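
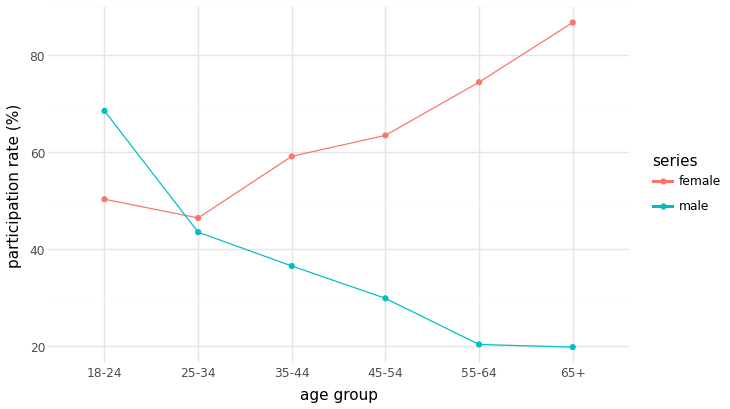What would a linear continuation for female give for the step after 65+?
Last three: 60, 70, 90 → slope ≈ 15/step → next ≈ 105.

≈ 105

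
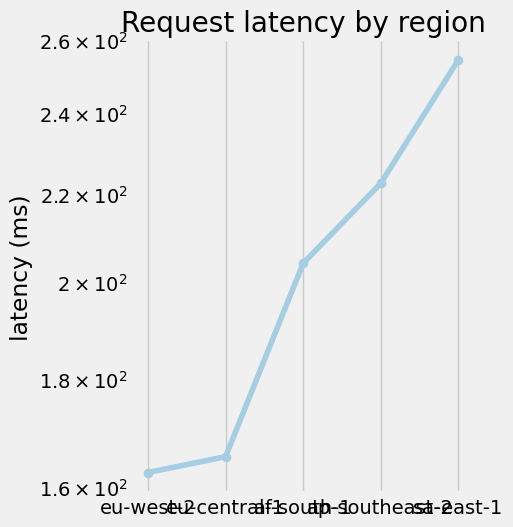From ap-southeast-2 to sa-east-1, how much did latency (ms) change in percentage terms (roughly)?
ap-southeast-2 ≈ 220, sa-east-1 ≈ 250; (250 − 220) / 220 ≈ +13.6%.

≈ +13.6%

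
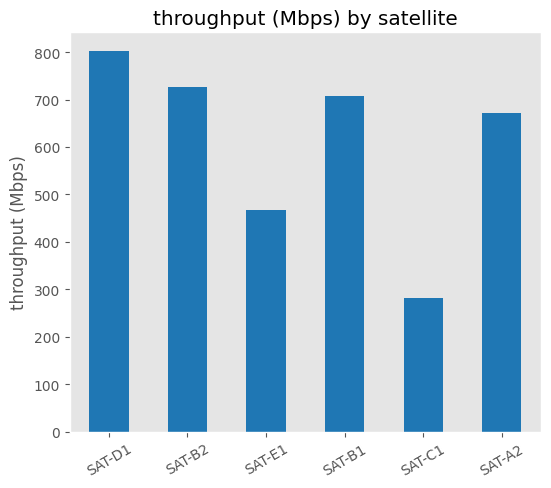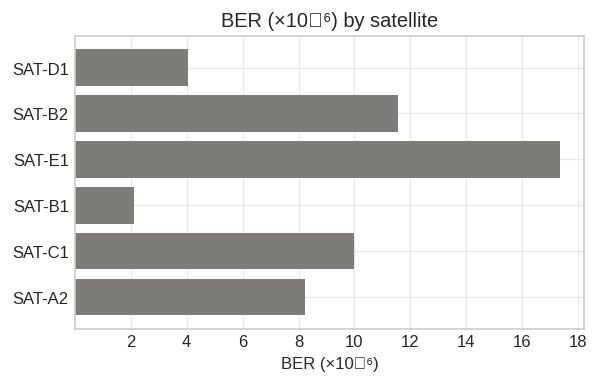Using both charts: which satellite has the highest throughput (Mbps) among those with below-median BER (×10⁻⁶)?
Chart 2 median BER (×10⁻⁶) ≈ 10; below-median satellites: SAT-D1, SAT-B1, SAT-A2. Among those, SAT-D1 has the highest throughput (Mbps) (≈ 800).

SAT-D1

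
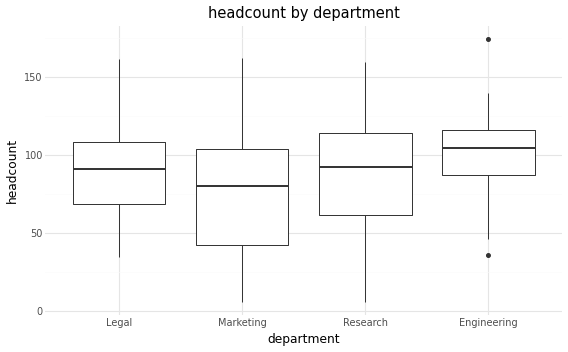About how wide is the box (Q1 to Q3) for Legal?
Q3 ≈ 108, Q1 ≈ 70; IQR ≈ 38.

≈ 38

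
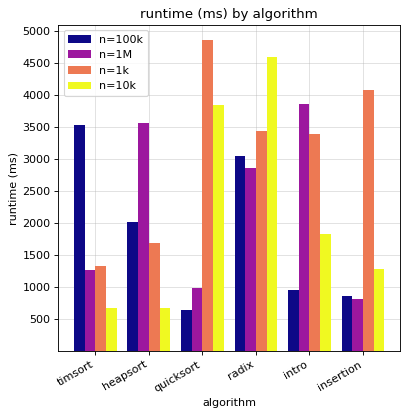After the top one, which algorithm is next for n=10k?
quicksort

Top 3 for n=10k: radix ≈ 4500, quicksort ≈ 4000, intro ≈ 2000.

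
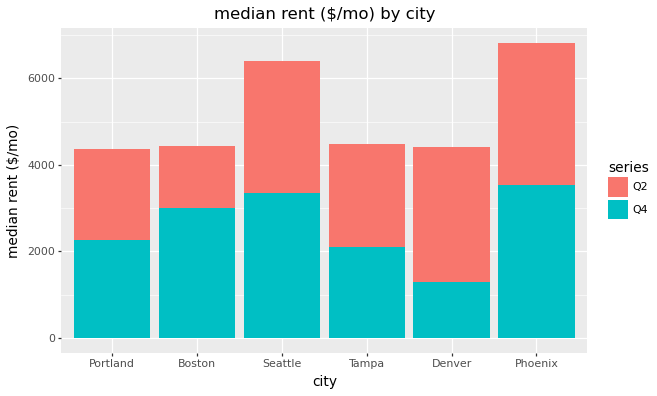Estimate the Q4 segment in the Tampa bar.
≈ 2000

Q4 top ≈ 2000, bottom ≈ 0; segment ≈ 2000.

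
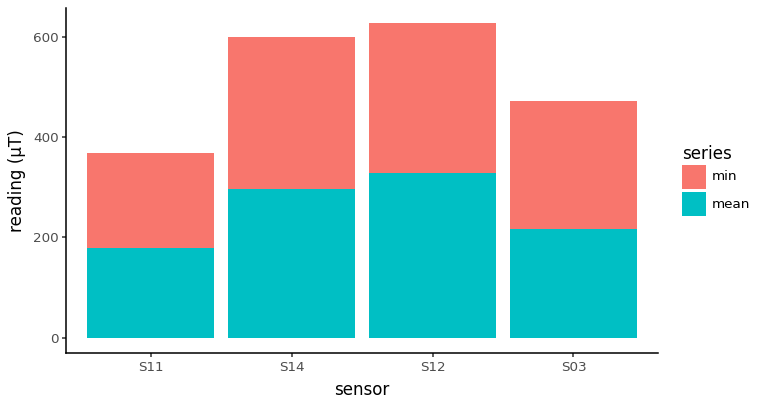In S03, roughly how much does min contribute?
≈ 300

min top ≈ 500, bottom ≈ 200; segment ≈ 300.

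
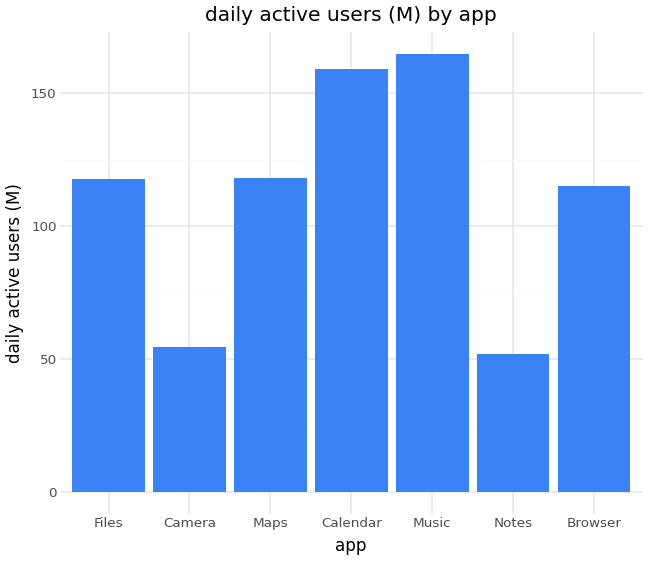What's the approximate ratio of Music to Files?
Music ≈ 160, Files ≈ 120; 160/120 ≈ 1.33.

≈ 1.33×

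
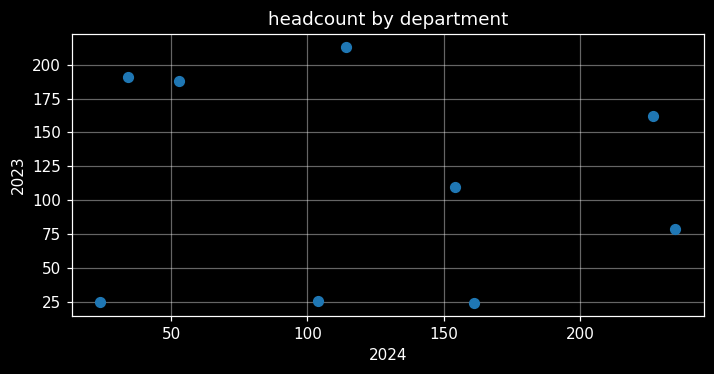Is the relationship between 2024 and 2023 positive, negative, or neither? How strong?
no clear correlation

Points are roughly uncorrelated; weak (|r| ≈ 0.1).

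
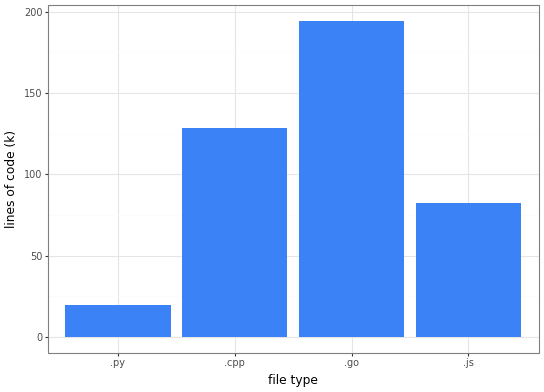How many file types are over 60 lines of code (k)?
Above 60: .cpp, .go, .js.

3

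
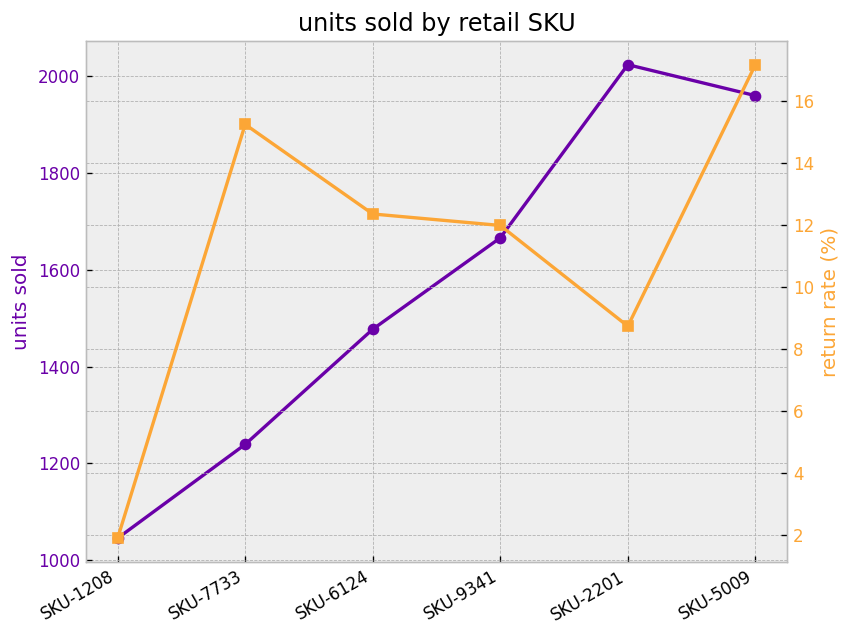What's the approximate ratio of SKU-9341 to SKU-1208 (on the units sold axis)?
≈ 1.7×

SKU-9341 ≈ 1700, SKU-1208 ≈ 1000; 1700/1000 ≈ 1.7.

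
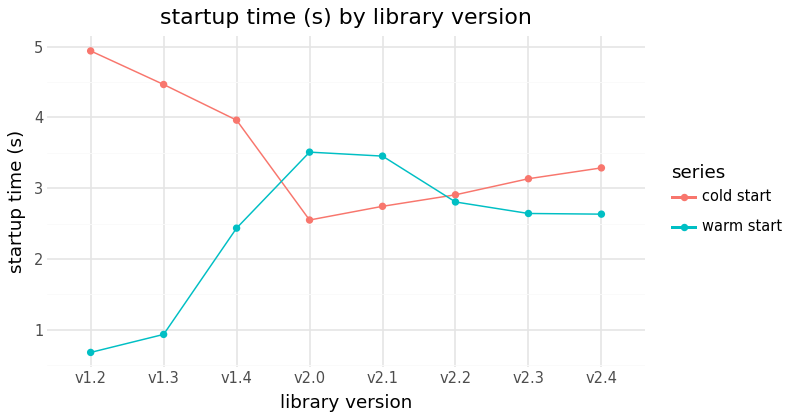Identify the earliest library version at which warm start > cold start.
v2.0

v1.4: warm start ≈ 2.5 vs cold start ≈ 4.0 (not yet); v2.0: warm start ≈ 3.5 vs cold start ≈ 2.5 (first crossover).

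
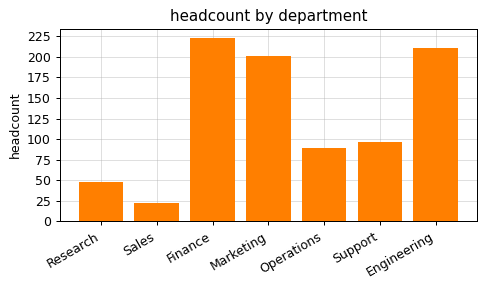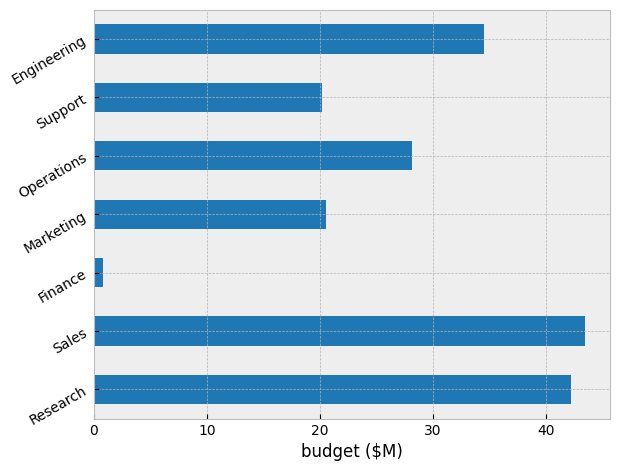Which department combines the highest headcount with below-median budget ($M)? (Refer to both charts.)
Chart 2 median budget ($M) ≈ 30; below-median departments: Finance, Marketing, Support. Among those, Finance has the highest headcount (≈ 225).

Finance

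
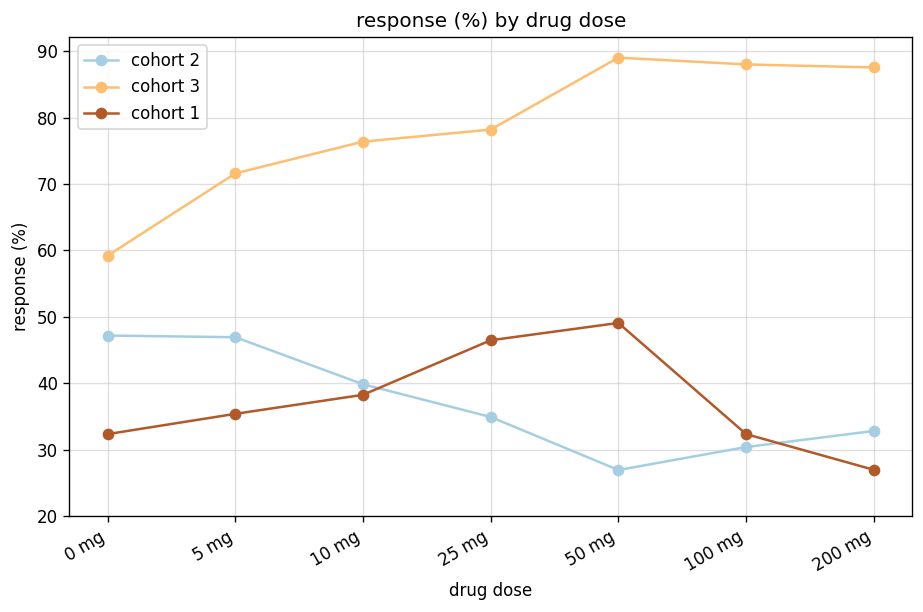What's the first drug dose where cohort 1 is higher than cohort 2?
10 mg: cohort 1 ≈ 40 vs cohort 2 ≈ 40 (not yet); 25 mg: cohort 1 ≈ 50 vs cohort 2 ≈ 30 (first crossover).

25 mg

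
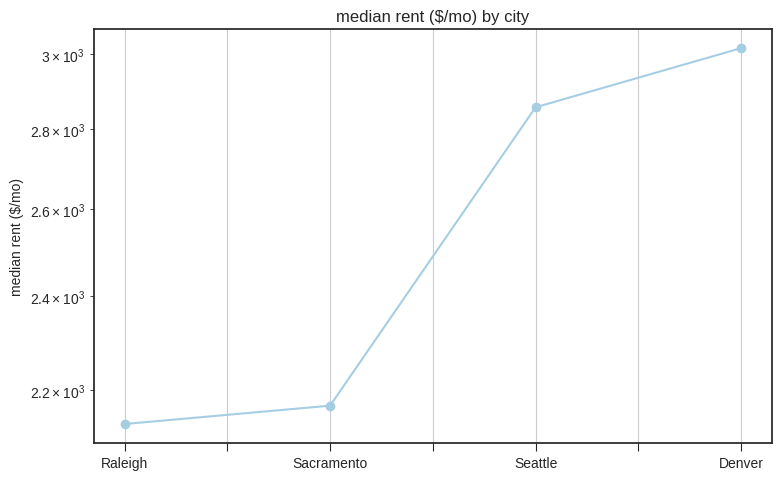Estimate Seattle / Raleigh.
Seattle ≈ 2900, Raleigh ≈ 2100; 2900/2100 ≈ 1.38.

≈ 1.38×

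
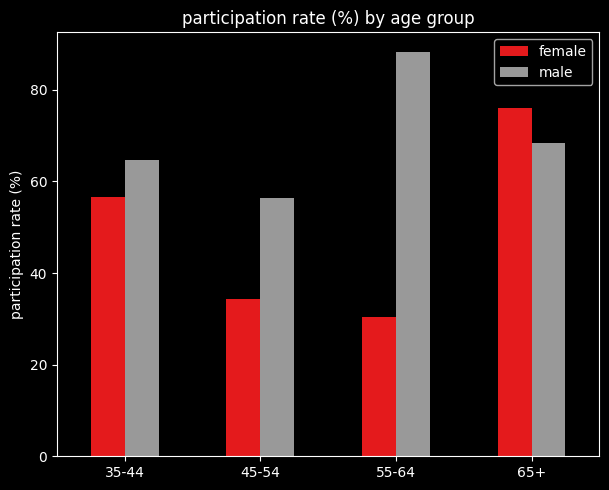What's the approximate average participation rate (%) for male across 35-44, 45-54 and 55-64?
≈ 70

(60 + 60 + 90) / 3 ≈ 70.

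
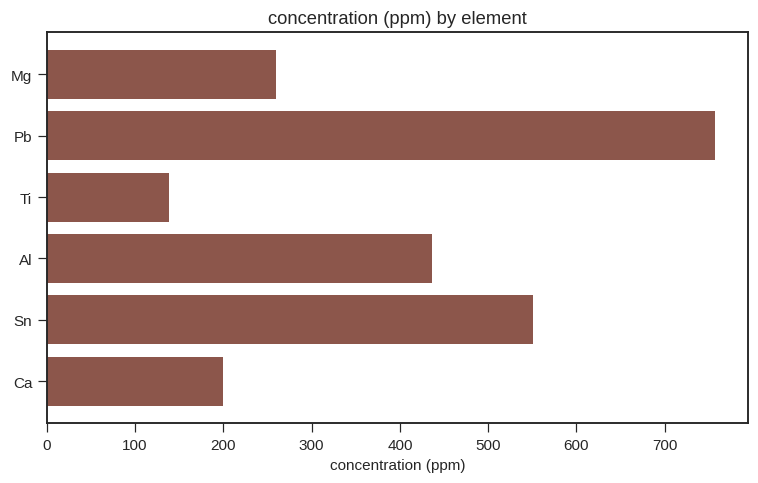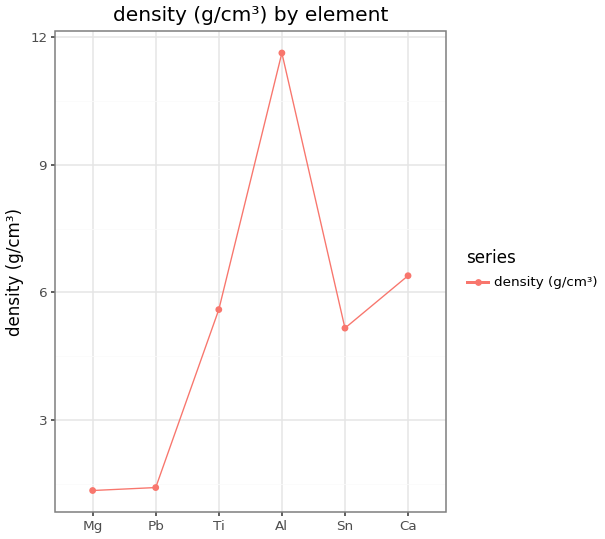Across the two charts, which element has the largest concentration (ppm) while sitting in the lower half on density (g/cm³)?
Pb

Chart 2 median density (g/cm³) ≈ 6; below-median elements: Mg, Pb, Sn. Among those, Pb has the highest concentration (ppm) (≈ 800).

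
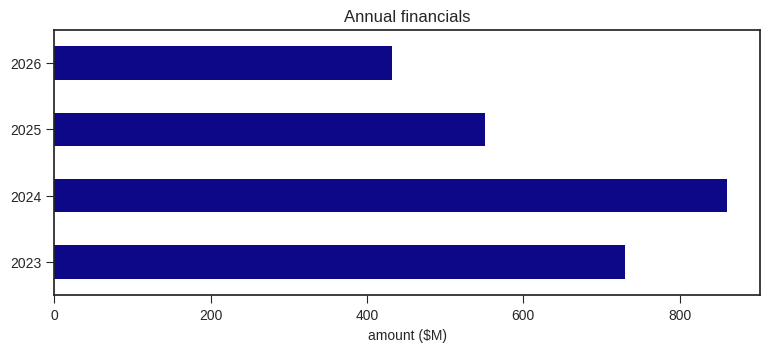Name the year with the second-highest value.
2023

Top 3: 2024 ≈ 900, 2023 ≈ 700, 2025 ≈ 600.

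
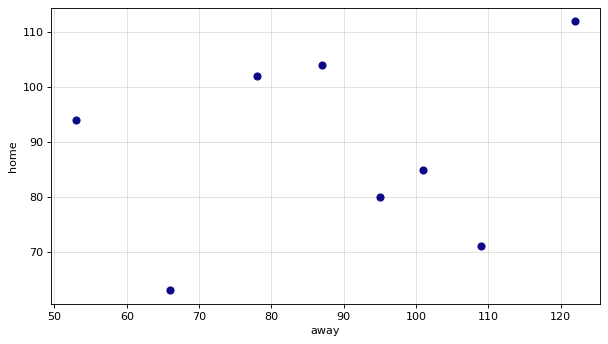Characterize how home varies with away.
Points are roughly uncorrelated; weak (|r| ≈ 0.2).

no clear correlation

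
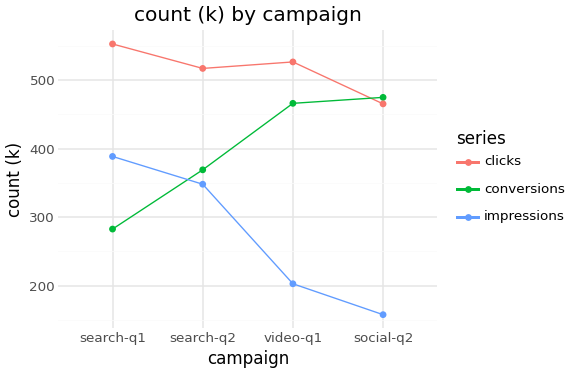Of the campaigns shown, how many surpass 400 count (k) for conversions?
Above 400: video-q1, social-q2.

2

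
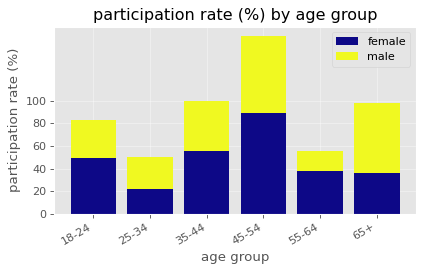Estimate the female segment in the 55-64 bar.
≈ 40

female top ≈ 40, bottom ≈ 0; segment ≈ 40.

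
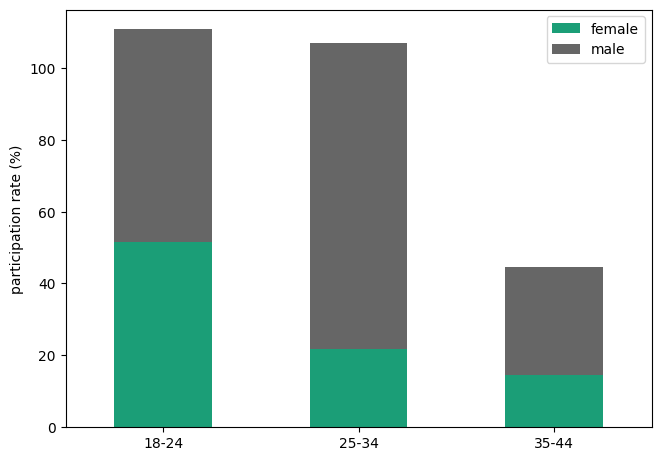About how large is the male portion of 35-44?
≈ 30

male top ≈ 40, bottom ≈ 10; segment ≈ 30.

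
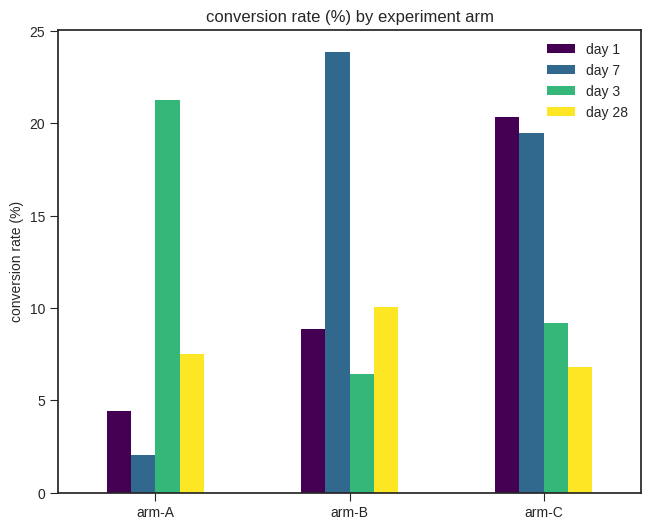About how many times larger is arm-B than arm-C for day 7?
arm-B ≈ 24, arm-C ≈ 20; 24/20 ≈ 1.2.

≈ 1.2×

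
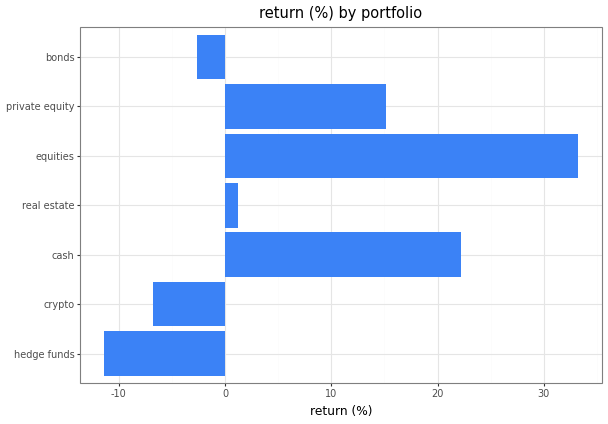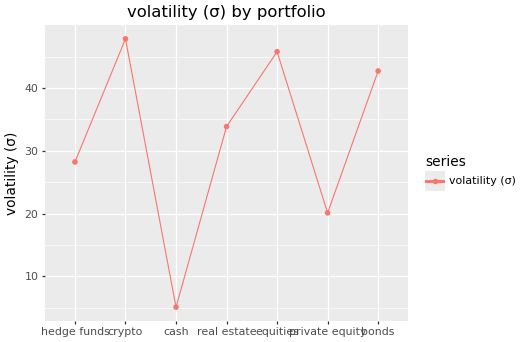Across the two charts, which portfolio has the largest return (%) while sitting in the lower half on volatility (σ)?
cash

Chart 2 median volatility (σ) ≈ 35; below-median portfolios: hedge funds, cash, private equity. Among those, cash has the highest return (%) (≈ 20).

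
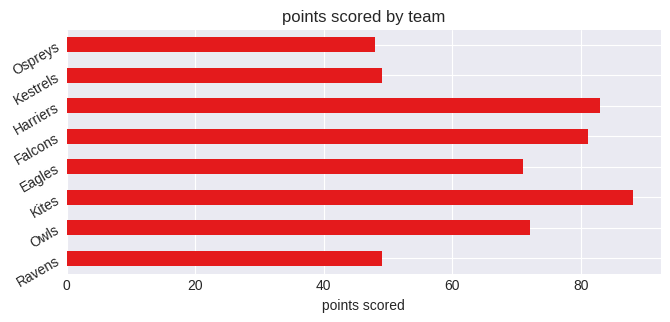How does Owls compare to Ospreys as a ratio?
Owls ≈ 70, Ospreys ≈ 50; 70/50 ≈ 1.4.

≈ 1.4×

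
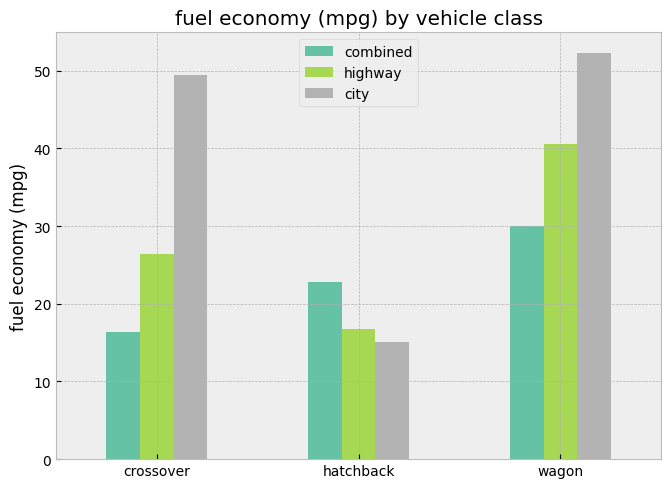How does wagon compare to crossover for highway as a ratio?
≈ 1.6×

wagon ≈ 40, crossover ≈ 25; 40/25 ≈ 1.6.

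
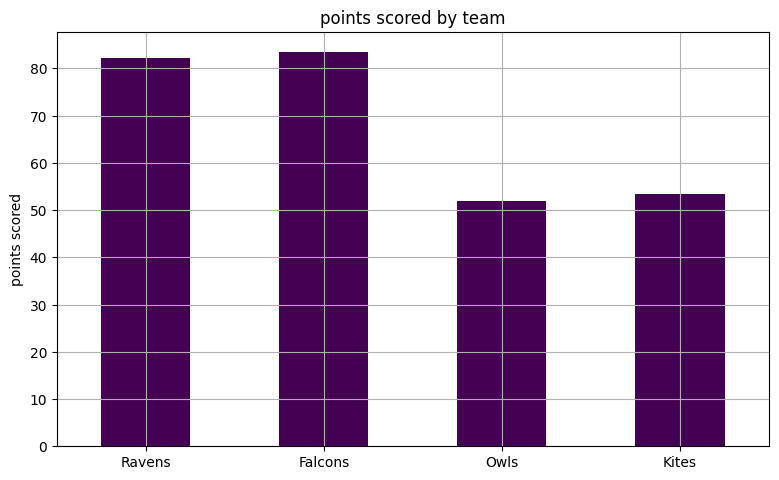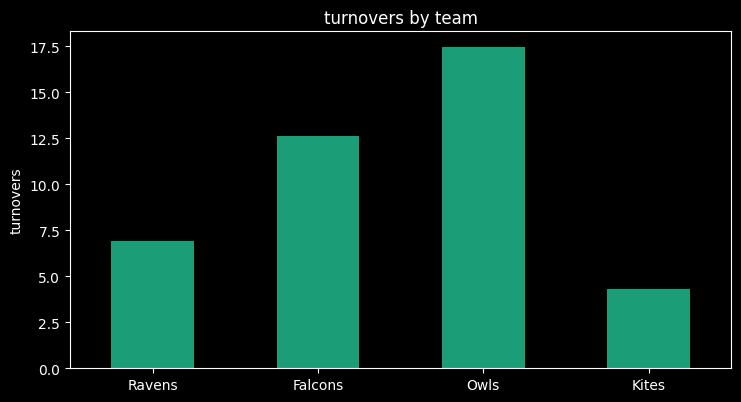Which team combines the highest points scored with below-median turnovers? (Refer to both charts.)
Ravens

Chart 2 median turnovers ≈ 10; below-median teams: Ravens, Kites. Among those, Ravens has the highest points scored (≈ 80).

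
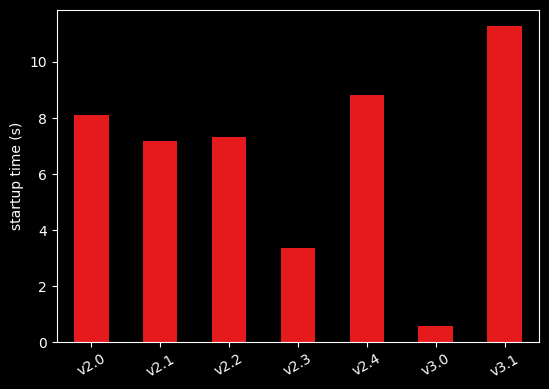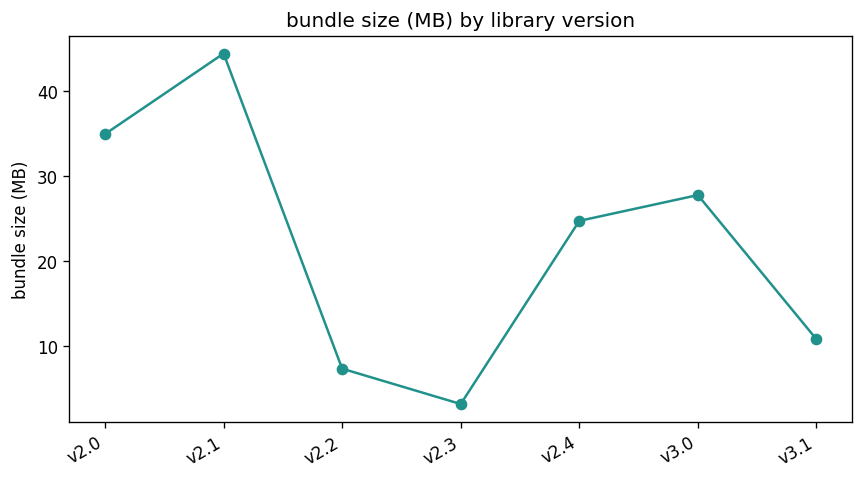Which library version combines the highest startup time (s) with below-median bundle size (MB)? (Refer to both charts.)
Chart 2 median bundle size (MB) ≈ 25; below-median library versions: v2.2, v2.3, v3.1. Among those, v3.1 has the highest startup time (s) (≈ 12).

v3.1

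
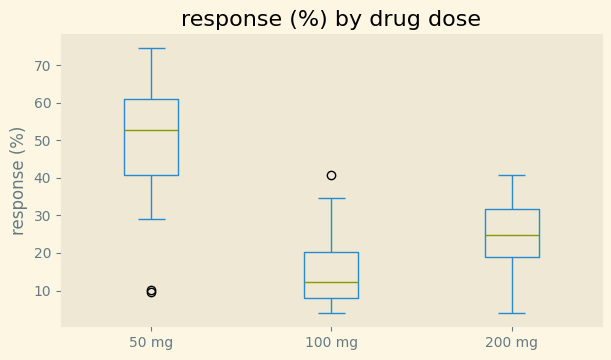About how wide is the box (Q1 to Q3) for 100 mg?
Q3 ≈ 20, Q1 ≈ 10; IQR ≈ 10.

≈ 10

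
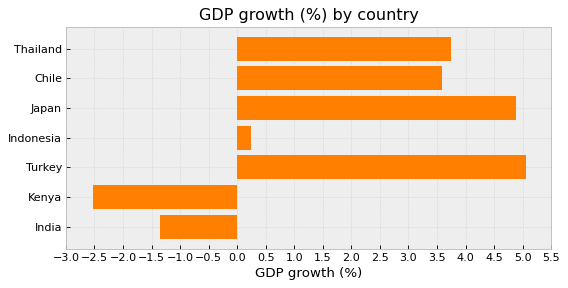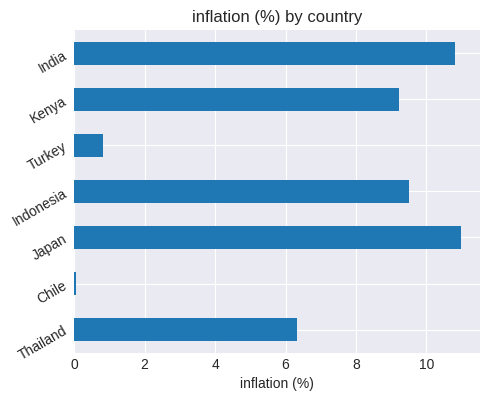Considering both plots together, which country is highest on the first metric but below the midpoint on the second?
Chart 2 median inflation (%) ≈ 10; below-median countries: Thailand, Chile, Turkey. Among those, Turkey has the highest GDP growth (%) (≈ 5).

Turkey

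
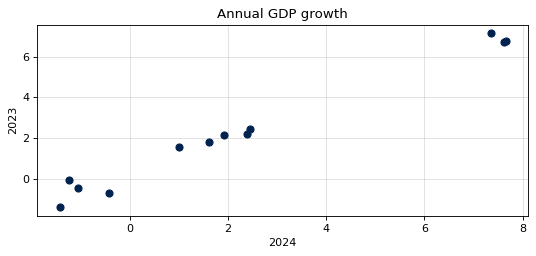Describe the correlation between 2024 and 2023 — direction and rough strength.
Points are positively correlated; strong (|r| ≈ 1.0).

positive, strong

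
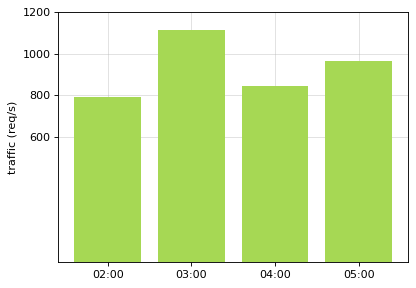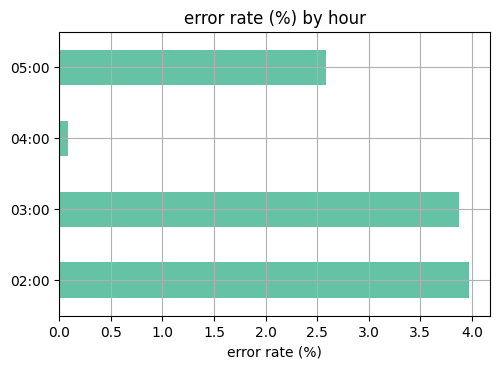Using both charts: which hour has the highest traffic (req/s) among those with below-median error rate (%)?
05:00

Chart 2 median error rate (%) ≈ 3; below-median hours: 04:00, 05:00. Among those, 05:00 has the highest traffic (req/s) (≈ 1000).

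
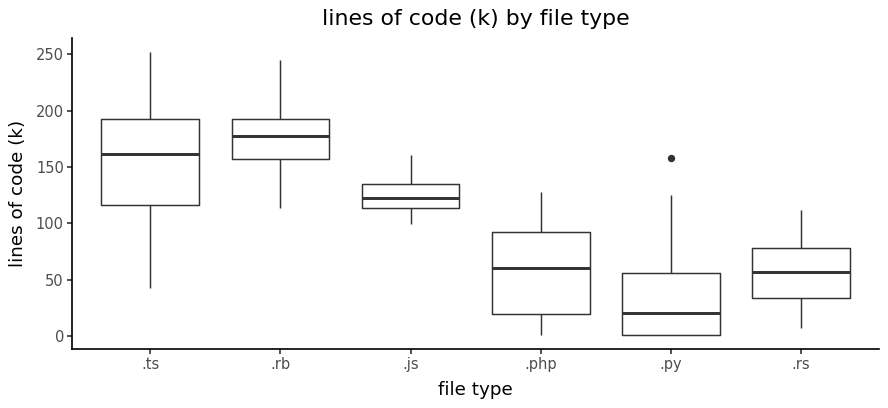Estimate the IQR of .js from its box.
Q3 ≈ 140, Q1 ≈ 120; IQR ≈ 20.

≈ 20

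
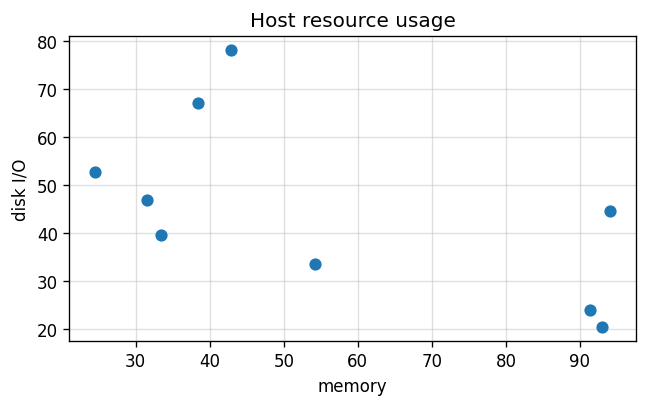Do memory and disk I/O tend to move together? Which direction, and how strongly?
negative, moderate

Points are negatively correlated; moderate (|r| ≈ 0.6).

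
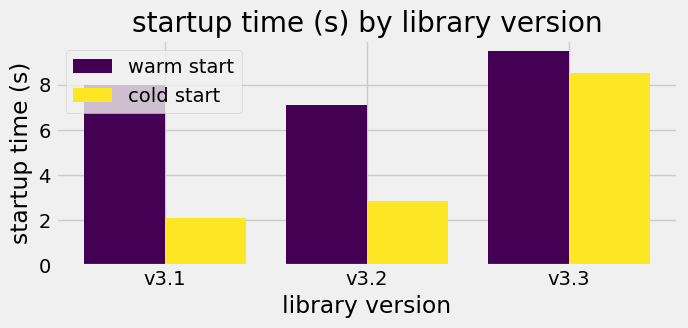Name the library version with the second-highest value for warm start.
v3.1

Top 3 for warm start: v3.3 ≈ 9, v3.1 ≈ 8, v3.2 ≈ 7.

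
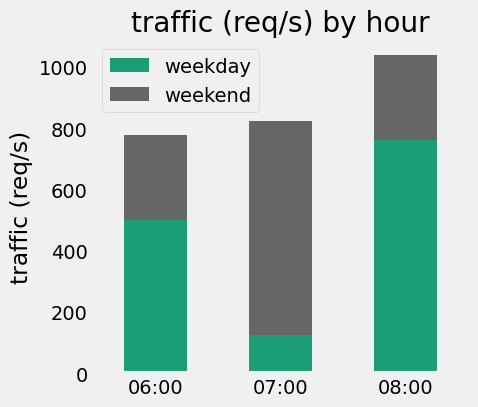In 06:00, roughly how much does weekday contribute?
≈ 500

weekday top ≈ 500, bottom ≈ 0; segment ≈ 500.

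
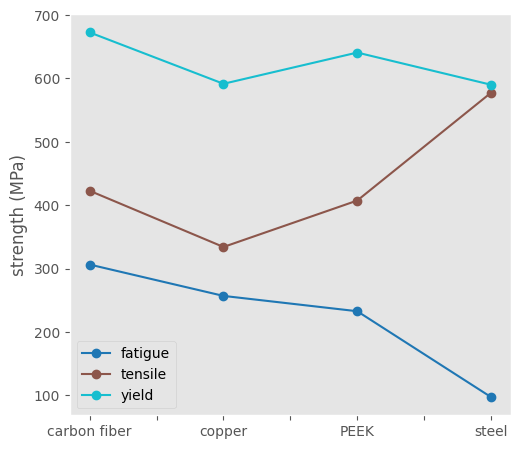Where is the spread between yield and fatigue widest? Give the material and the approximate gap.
steel: yield ≈ 600, fatigue ≈ 100 → gap ≈ 500. Next-largest (PEEK) is only ≈ 400.

steel, ≈ 500 MPa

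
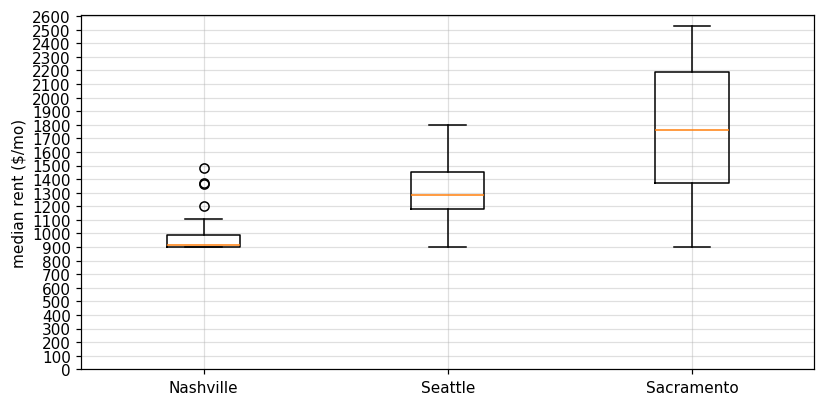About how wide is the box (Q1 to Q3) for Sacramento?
Q3 ≈ 2200, Q1 ≈ 1400; IQR ≈ 800.

≈ 800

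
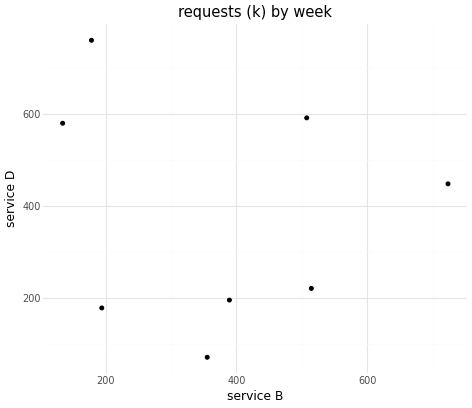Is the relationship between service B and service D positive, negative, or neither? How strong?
no clear correlation

Points are roughly uncorrelated; weak (|r| ≈ 0.2).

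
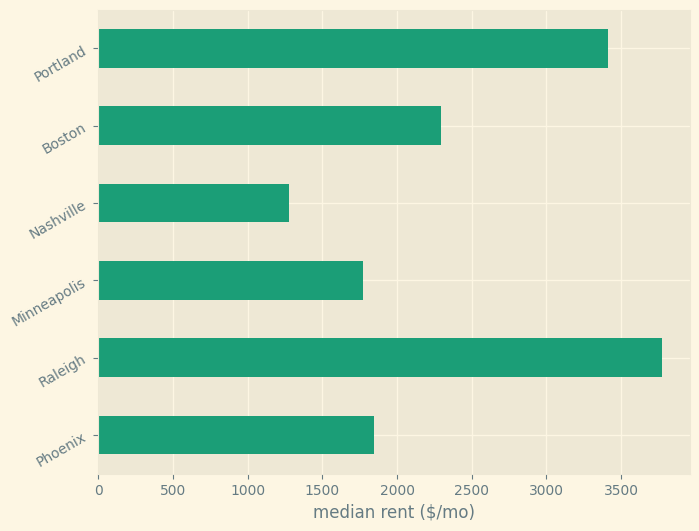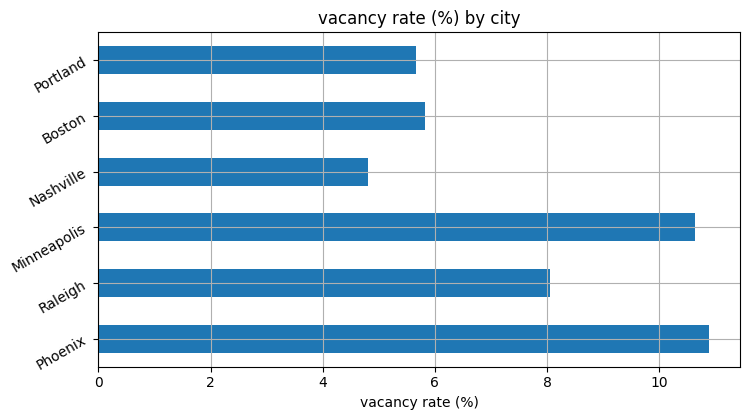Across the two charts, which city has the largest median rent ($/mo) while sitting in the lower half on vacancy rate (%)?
Chart 2 median vacancy rate (%) ≈ 7; below-median cities: Nashville, Boston, Portland. Among those, Portland has the highest median rent ($/mo) (≈ 3500).

Portland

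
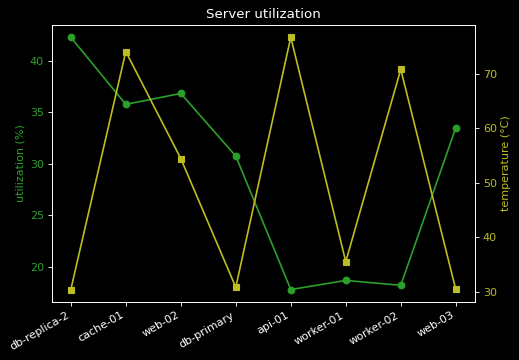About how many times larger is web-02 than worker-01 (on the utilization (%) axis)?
≈ 1.75×

web-02 ≈ 35, worker-01 ≈ 20; 35/20 ≈ 1.75.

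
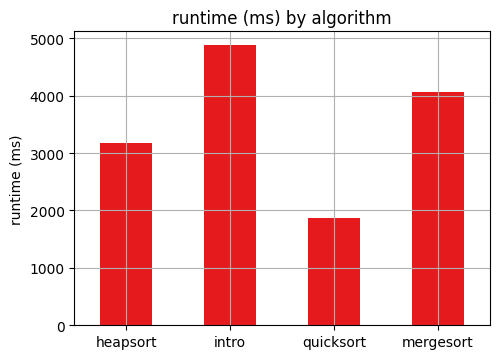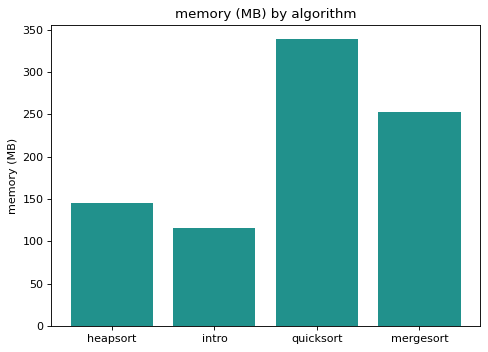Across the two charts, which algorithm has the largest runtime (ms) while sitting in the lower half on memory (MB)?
Chart 2 median memory (MB) ≈ 200; below-median algorithms: heapsort, intro. Among those, intro has the highest runtime (ms) (≈ 5000).

intro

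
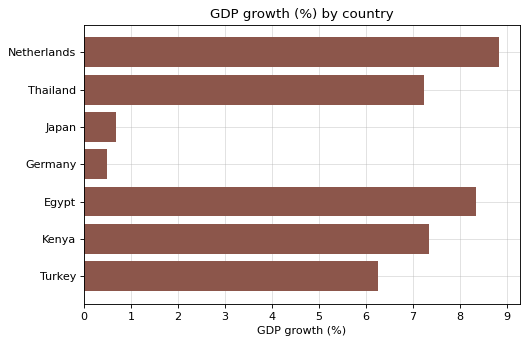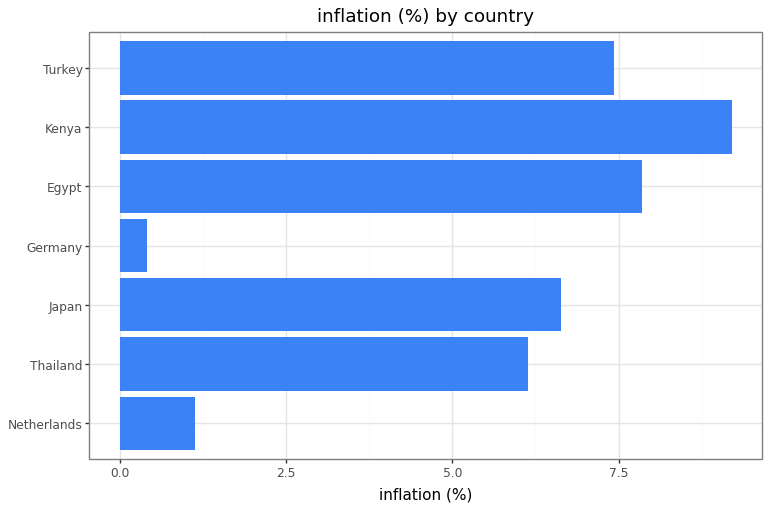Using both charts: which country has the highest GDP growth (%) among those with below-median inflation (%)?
Netherlands

Chart 2 median inflation (%) ≈ 7; below-median countries: Netherlands, Thailand, Germany. Among those, Netherlands has the highest GDP growth (%) (≈ 9).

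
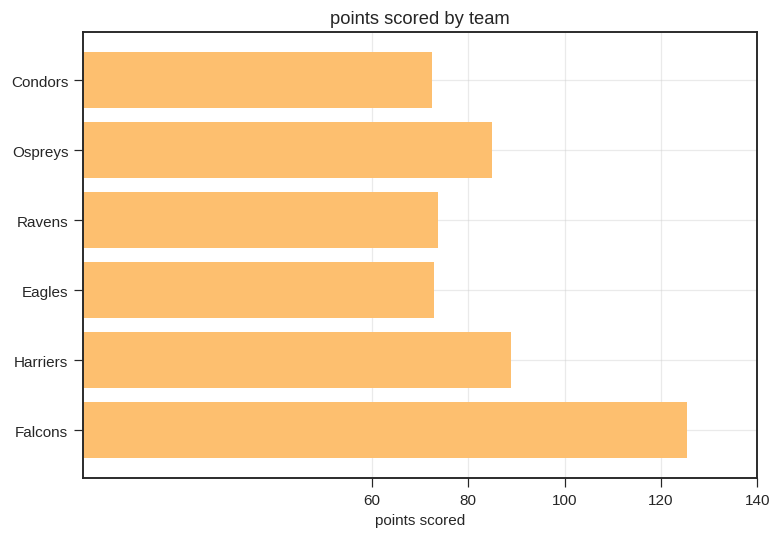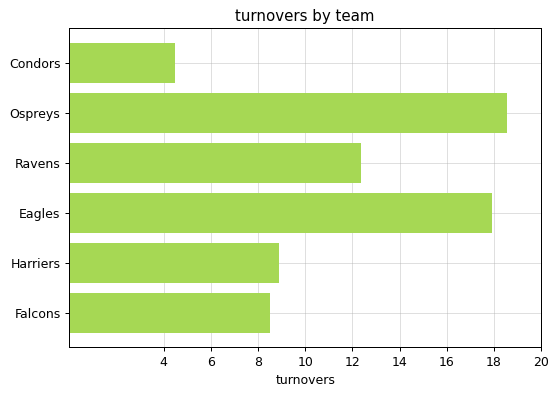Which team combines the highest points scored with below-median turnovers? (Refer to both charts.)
Chart 2 median turnovers ≈ 10; below-median teams: Condors, Harriers, Falcons. Among those, Falcons has the highest points scored (≈ 120).

Falcons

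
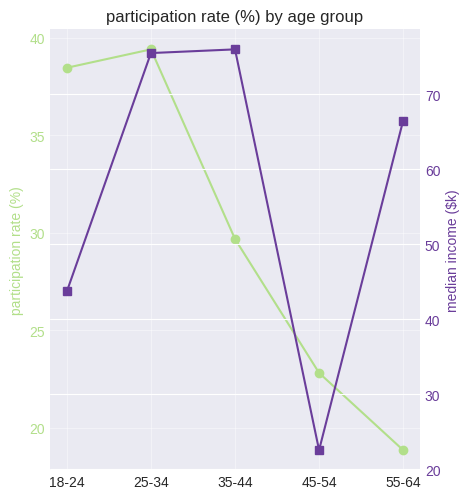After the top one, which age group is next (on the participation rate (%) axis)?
18-24

Top 3 (on the participation rate (%) axis): 25-34 ≈ 40, 18-24 ≈ 38, 35-44 ≈ 30.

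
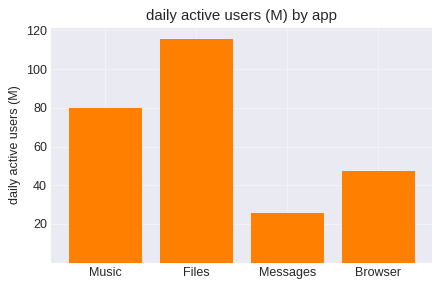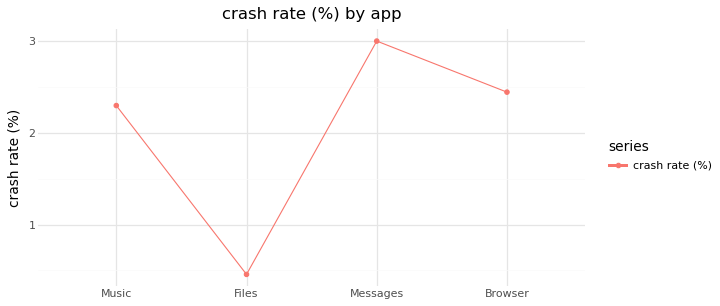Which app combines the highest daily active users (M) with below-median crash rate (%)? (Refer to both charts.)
Chart 2 median crash rate (%) ≈ 2.5; below-median apps: Music, Files. Among those, Files has the highest daily active users (M) (≈ 120).

Files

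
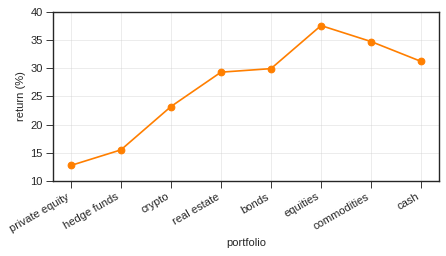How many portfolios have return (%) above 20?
Above 20: crypto, real estate, bonds, equities, commodities, cash.

6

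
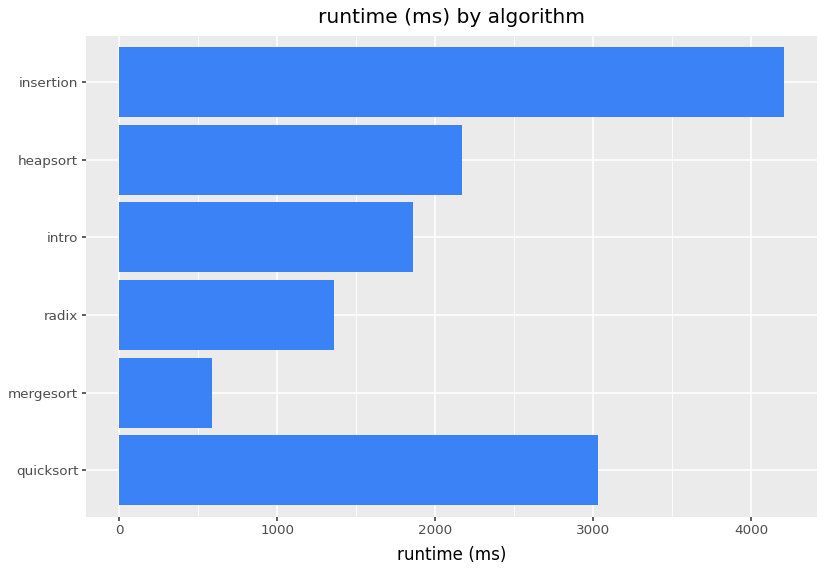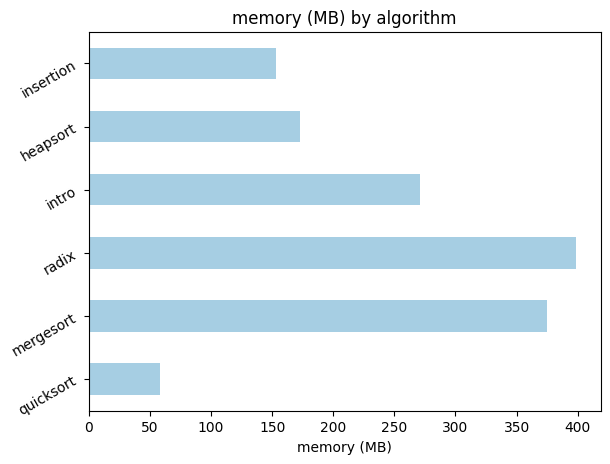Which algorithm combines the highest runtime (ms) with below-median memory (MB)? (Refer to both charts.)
Chart 2 median memory (MB) ≈ 200; below-median algorithms: quicksort, heapsort, insertion. Among those, insertion has the highest runtime (ms) (≈ 4000).

insertion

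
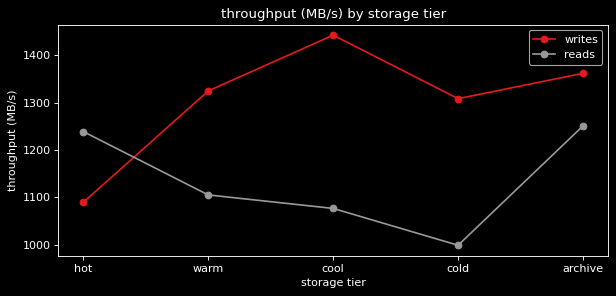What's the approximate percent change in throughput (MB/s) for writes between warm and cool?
≈ +11.5%

warm ≈ 1300, cool ≈ 1450; (1450 − 1300) / 1300 ≈ +11.5%.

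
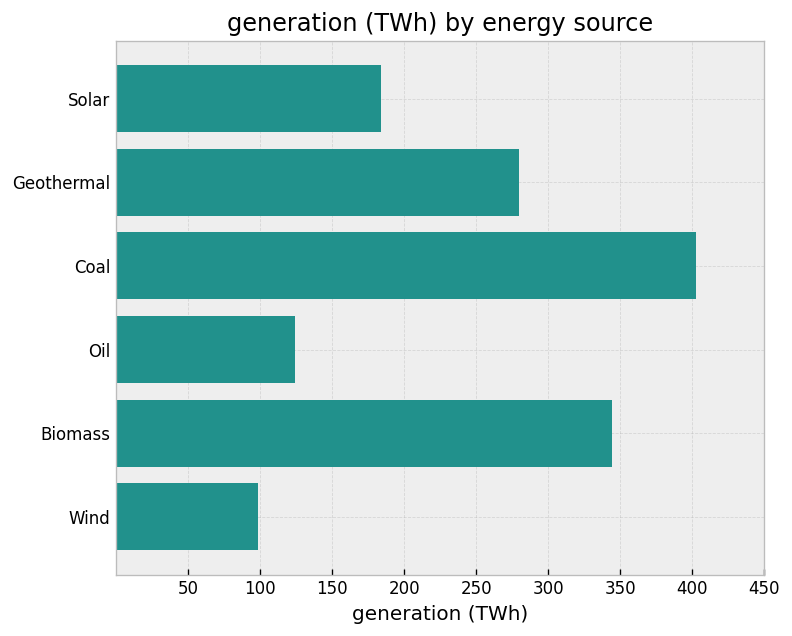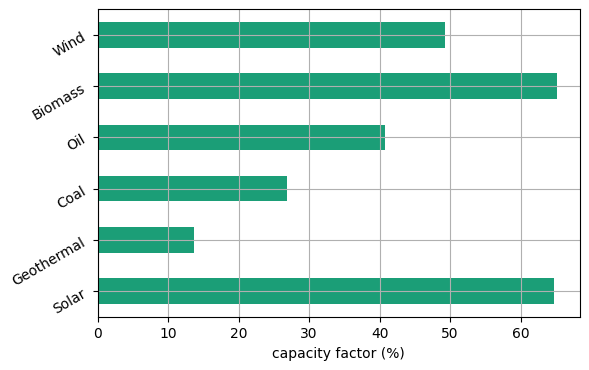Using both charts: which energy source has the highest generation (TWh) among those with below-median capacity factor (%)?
Coal

Chart 2 median capacity factor (%) ≈ 50; below-median energy sources: Geothermal, Coal, Oil. Among those, Coal has the highest generation (TWh) (≈ 400).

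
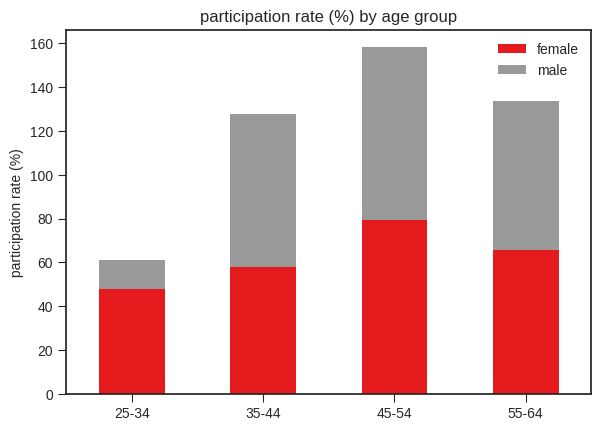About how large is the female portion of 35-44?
female top ≈ 60, bottom ≈ 0; segment ≈ 60.

≈ 60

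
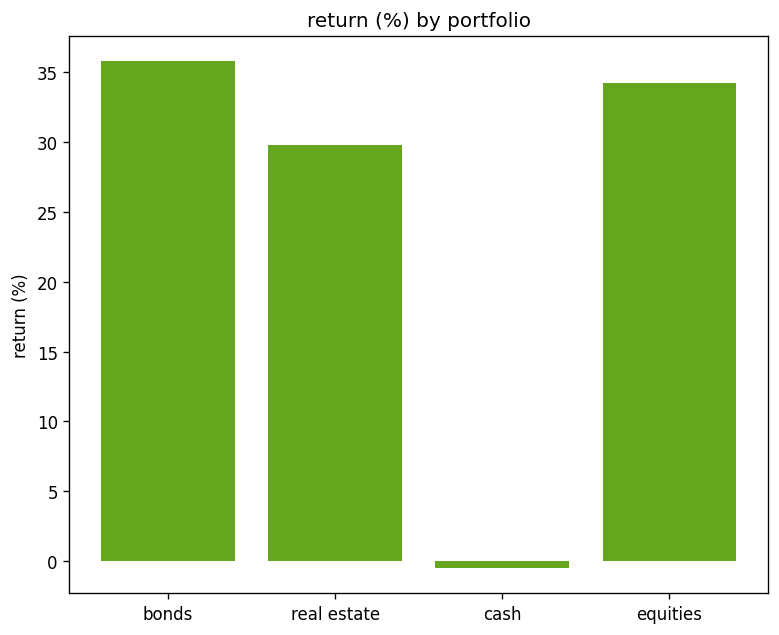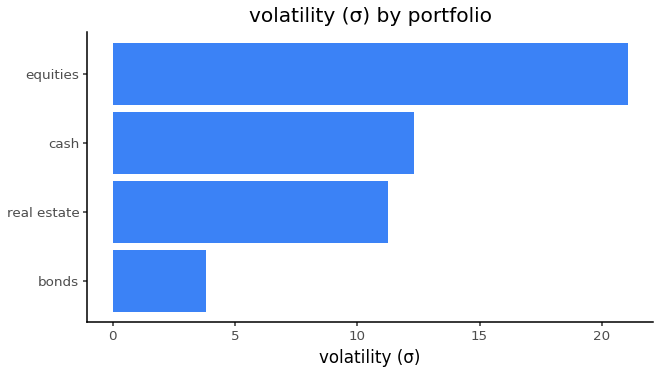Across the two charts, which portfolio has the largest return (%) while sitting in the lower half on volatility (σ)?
Chart 2 median volatility (σ) ≈ 12; below-median portfolios: bonds, real estate. Among those, bonds has the highest return (%) (≈ 35).

bonds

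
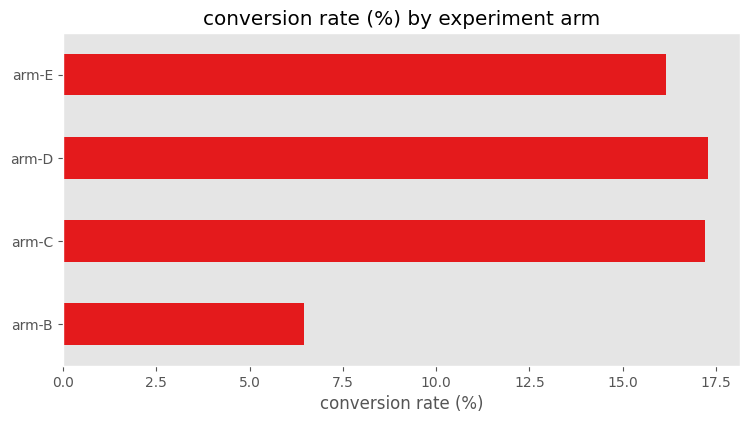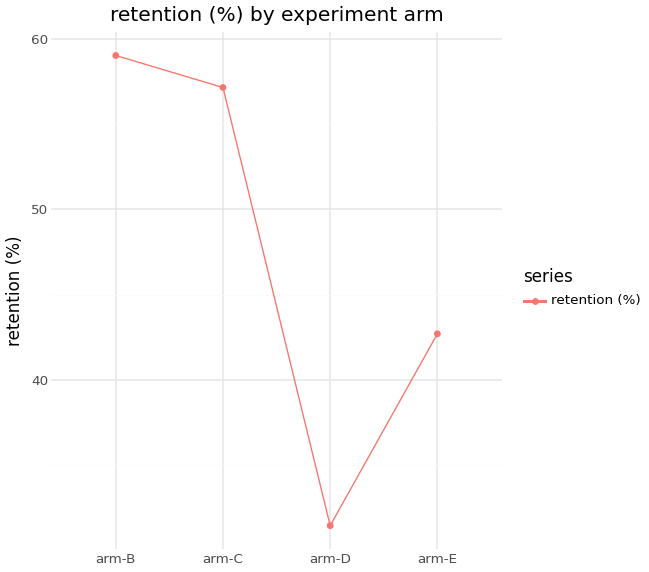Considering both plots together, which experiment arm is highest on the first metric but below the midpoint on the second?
arm-D

Chart 2 median retention (%) ≈ 50; below-median experiment arms: arm-D, arm-E. Among those, arm-D has the highest conversion rate (%) (≈ 18).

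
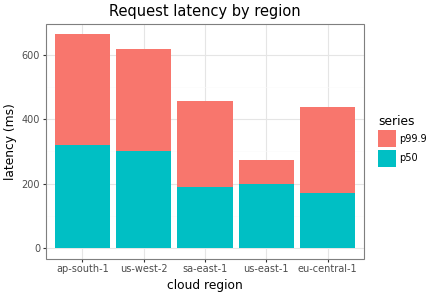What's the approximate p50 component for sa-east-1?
≈ 200

p50 top ≈ 200, bottom ≈ 0; segment ≈ 200.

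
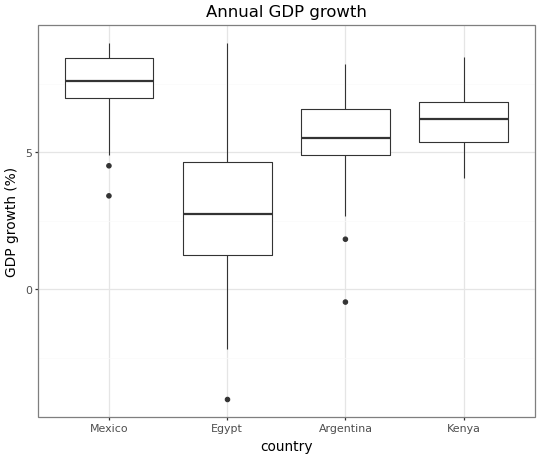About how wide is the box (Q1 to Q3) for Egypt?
≈ 3.0

Q3 ≈ 4.5, Q1 ≈ 1.5; IQR ≈ 3.0.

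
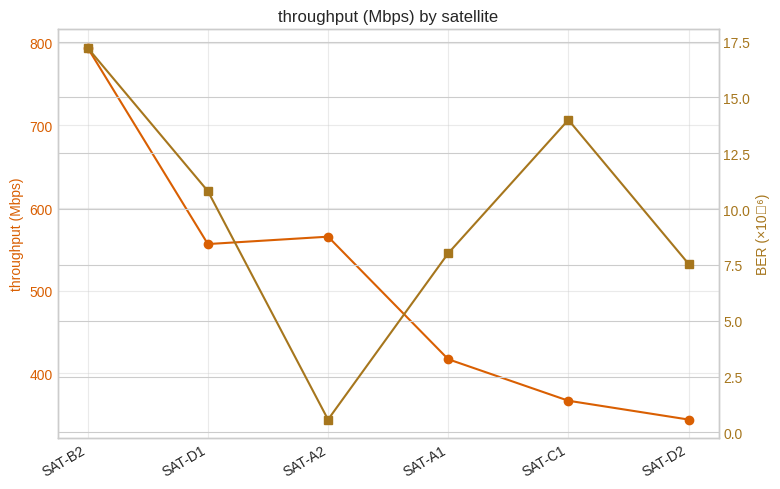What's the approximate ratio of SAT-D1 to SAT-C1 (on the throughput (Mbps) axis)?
≈ 1.57×

SAT-D1 ≈ 550, SAT-C1 ≈ 350; 550/350 ≈ 1.57.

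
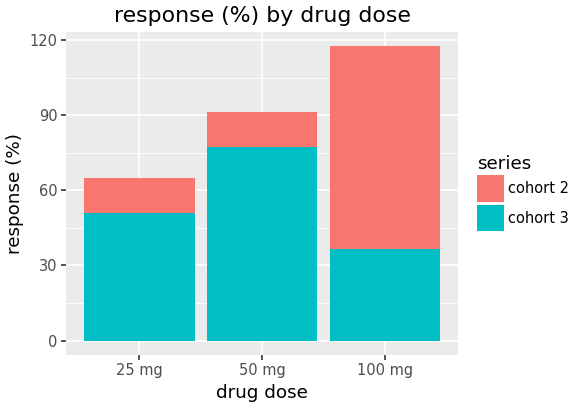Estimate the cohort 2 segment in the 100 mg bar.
cohort 2 top ≈ 120, bottom ≈ 40; segment ≈ 80.

≈ 80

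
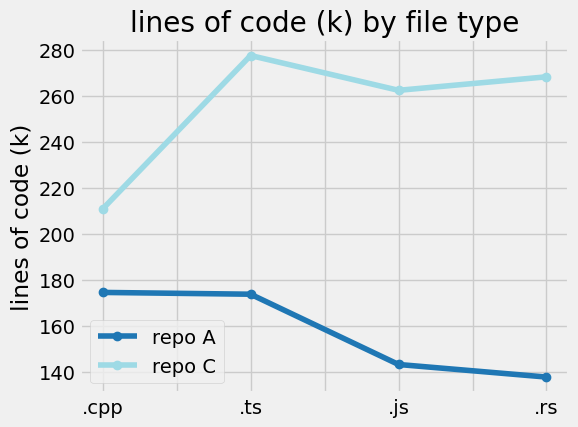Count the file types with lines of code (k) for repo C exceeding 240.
Above 240: .ts, .js, .rs.

3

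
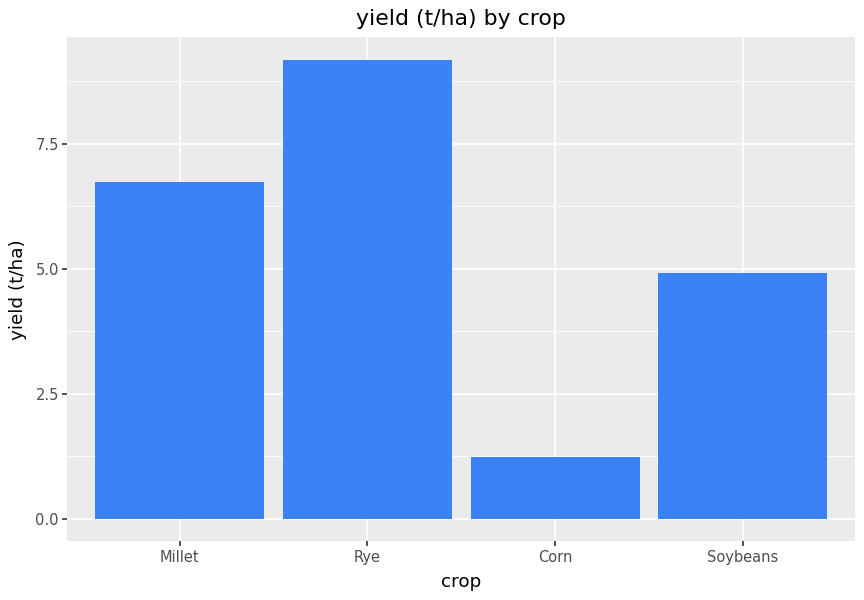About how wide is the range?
≈ 8

Max Rye ≈ 9, min Corn ≈ 1; range ≈ 8.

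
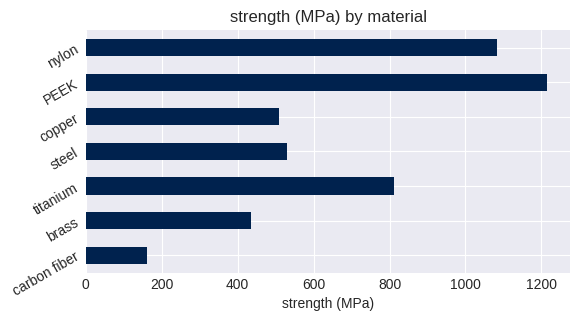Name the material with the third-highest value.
Top 4: PEEK ≈ 1200, nylon ≈ 1000, titanium ≈ 800, steel ≈ 600.

titanium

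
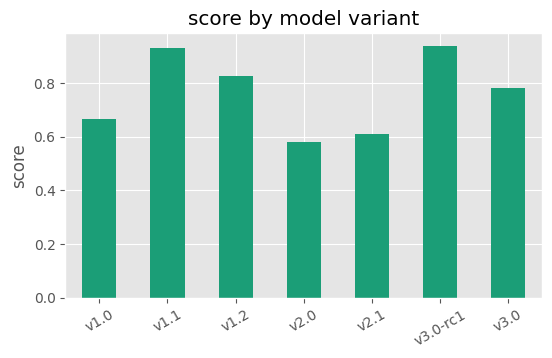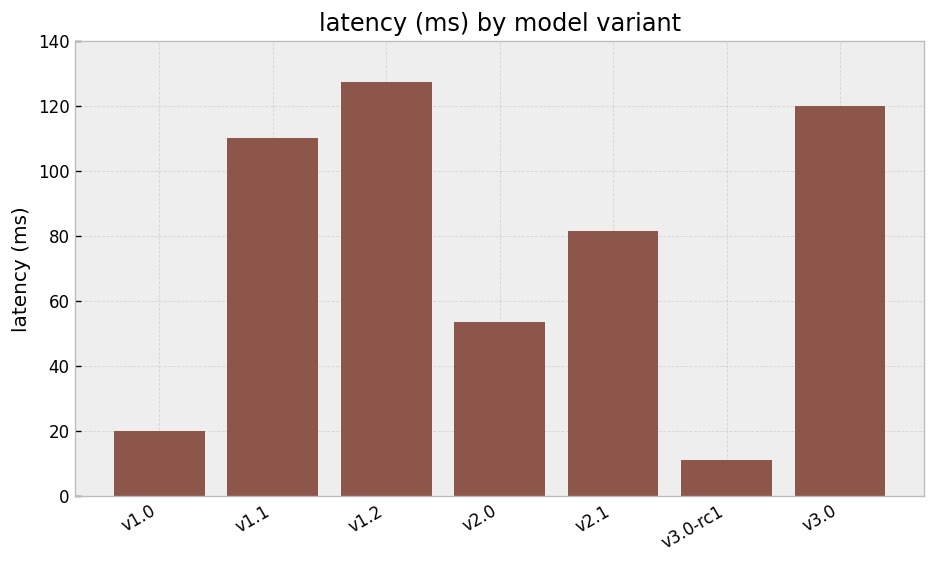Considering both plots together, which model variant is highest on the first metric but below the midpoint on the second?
Chart 2 median latency (ms) ≈ 80; below-median model variants: v1.0, v2.0, v3.0-rc1. Among those, v3.0-rc1 has the highest score (≈ 0.9).

v3.0-rc1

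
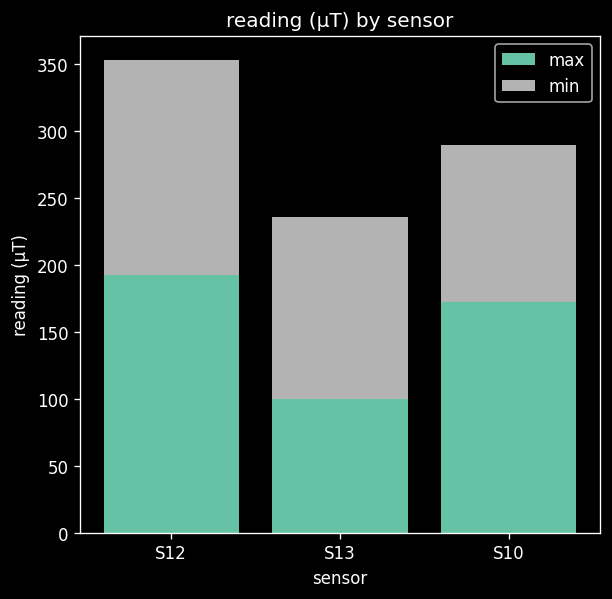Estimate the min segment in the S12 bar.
≈ 150

min top ≈ 350, bottom ≈ 200; segment ≈ 150.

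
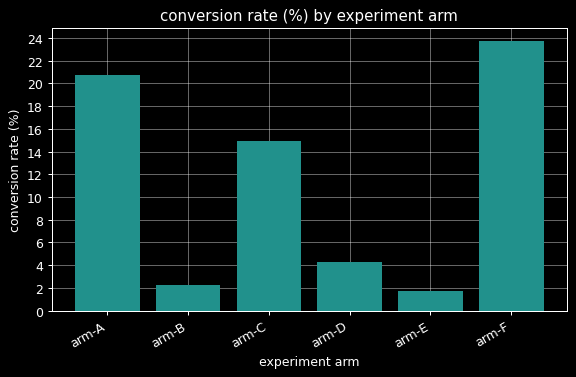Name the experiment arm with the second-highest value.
Top 3: arm-F ≈ 24, arm-A ≈ 20, arm-C ≈ 14.

arm-A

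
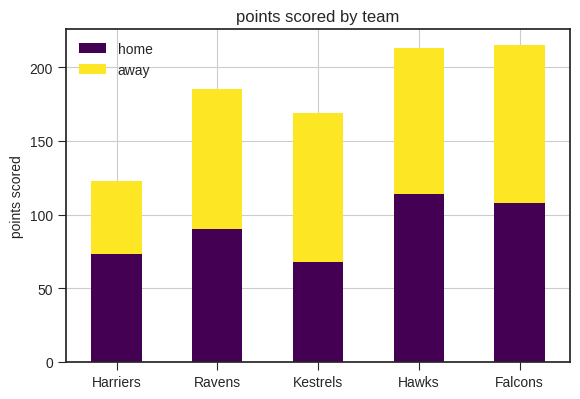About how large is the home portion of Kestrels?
home top ≈ 60, bottom ≈ 0; segment ≈ 60.

≈ 60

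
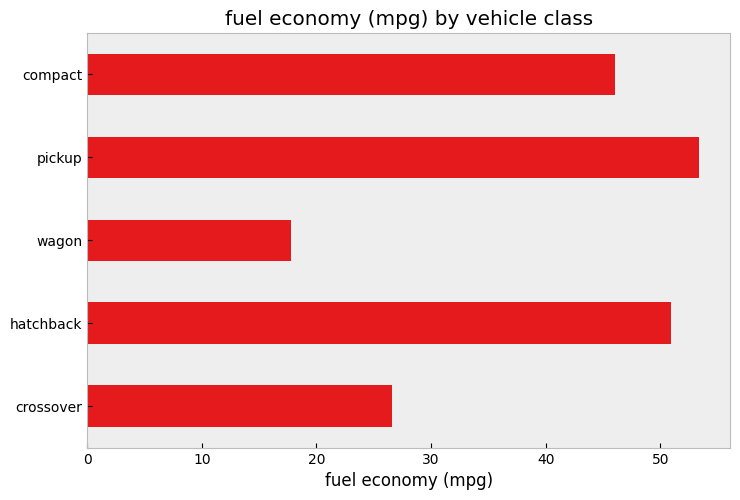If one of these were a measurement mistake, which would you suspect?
wagon ≈ 20; the rest sit between ≈ 25 and ≈ 55.

wagon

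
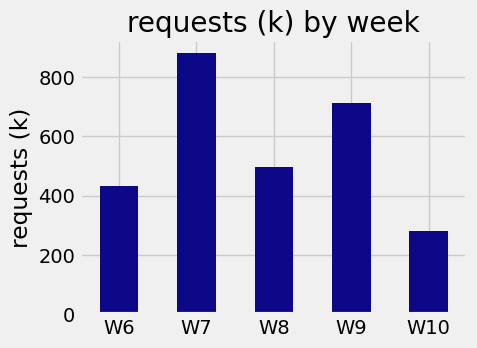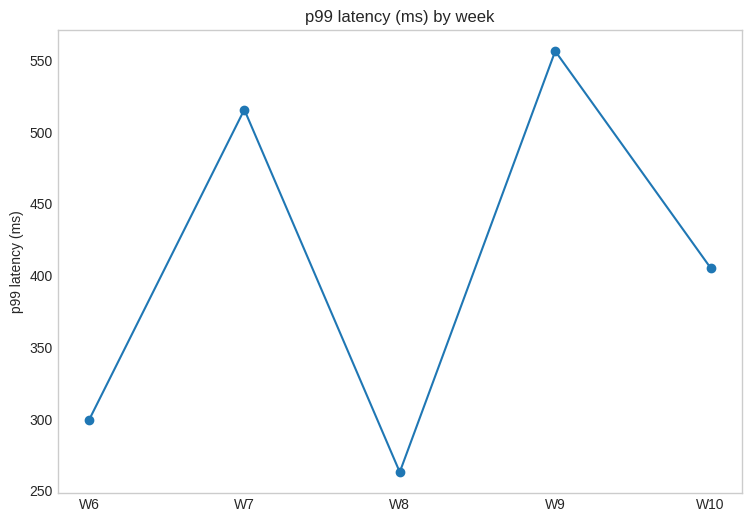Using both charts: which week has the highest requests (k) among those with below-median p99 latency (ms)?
Chart 2 median p99 latency (ms) ≈ 400; below-median weeks: W6, W8. Among those, W8 has the highest requests (k) (≈ 500).

W8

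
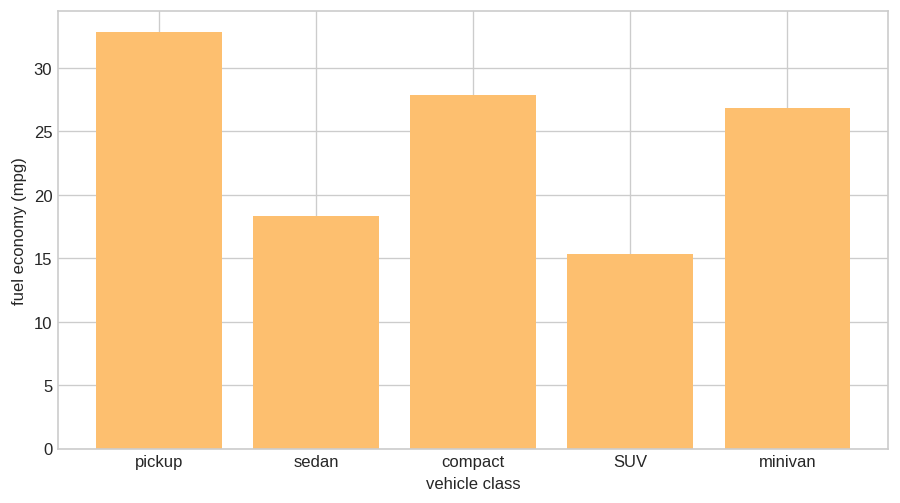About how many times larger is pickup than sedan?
≈ 1.75×

pickup ≈ 35, sedan ≈ 20; 35/20 ≈ 1.75.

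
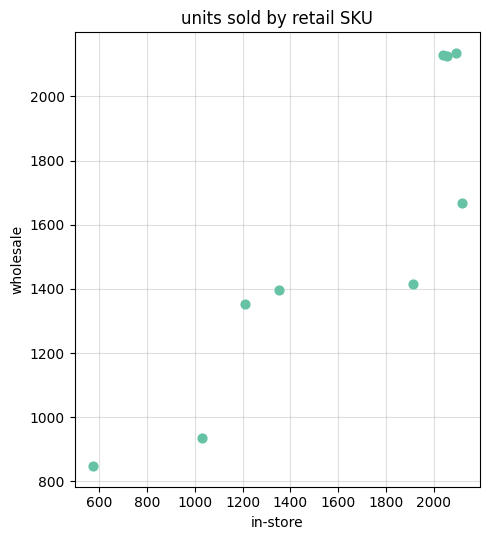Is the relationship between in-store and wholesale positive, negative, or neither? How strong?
positive, strong

Points are positively correlated; strong (|r| ≈ 0.9).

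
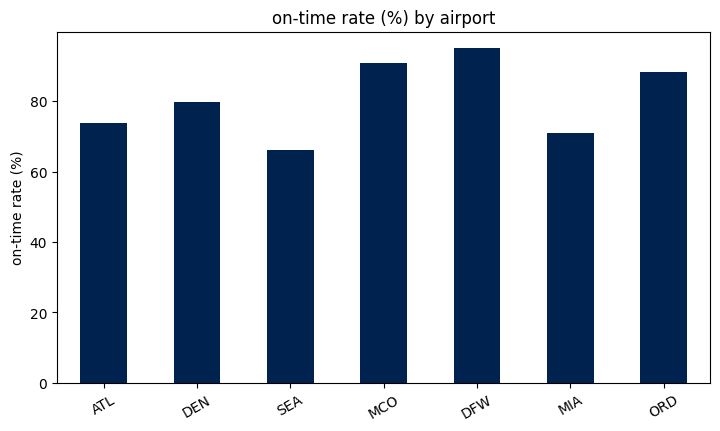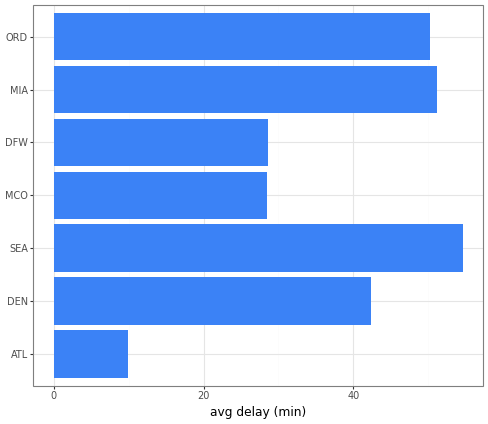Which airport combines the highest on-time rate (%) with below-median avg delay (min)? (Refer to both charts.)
Chart 2 median avg delay (min) ≈ 40; below-median airports: ATL, MCO, DFW. Among those, DFW has the highest on-time rate (%) (≈ 100).

DFW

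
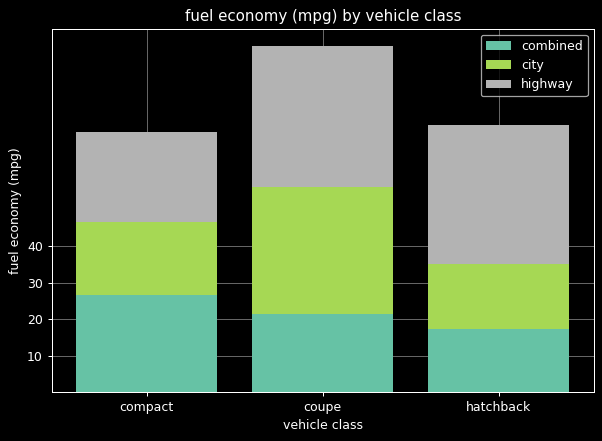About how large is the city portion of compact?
≈ 20

city top ≈ 50, bottom ≈ 30; segment ≈ 20.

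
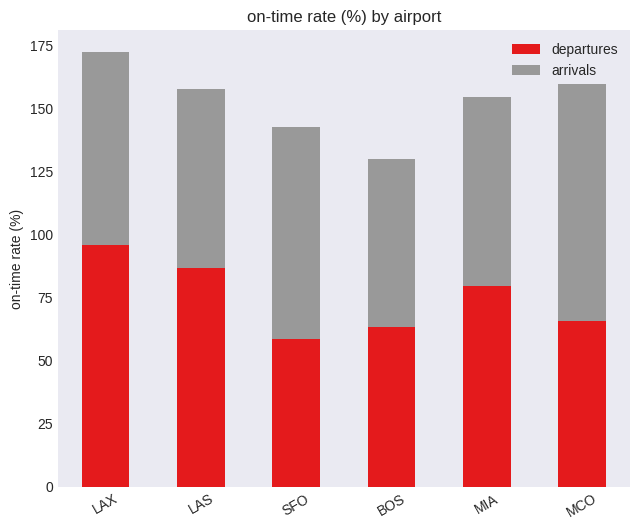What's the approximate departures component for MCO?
≈ 60

departures top ≈ 60, bottom ≈ 0; segment ≈ 60.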